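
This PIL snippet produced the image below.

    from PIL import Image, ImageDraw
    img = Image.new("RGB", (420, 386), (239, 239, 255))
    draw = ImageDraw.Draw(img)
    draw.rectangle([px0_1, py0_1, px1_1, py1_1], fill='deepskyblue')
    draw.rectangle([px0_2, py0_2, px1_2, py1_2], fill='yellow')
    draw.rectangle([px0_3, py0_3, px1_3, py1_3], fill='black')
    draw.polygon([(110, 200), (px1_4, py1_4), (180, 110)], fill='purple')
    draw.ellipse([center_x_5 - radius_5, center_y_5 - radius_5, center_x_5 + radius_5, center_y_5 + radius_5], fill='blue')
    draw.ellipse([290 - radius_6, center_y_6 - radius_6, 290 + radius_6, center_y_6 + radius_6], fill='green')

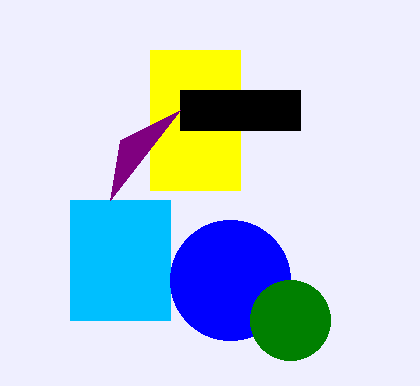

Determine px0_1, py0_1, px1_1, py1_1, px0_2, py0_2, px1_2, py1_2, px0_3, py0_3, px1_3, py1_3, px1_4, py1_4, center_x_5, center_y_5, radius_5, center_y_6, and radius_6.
px0_1 = 70; py0_1 = 200; px1_1 = 170; py1_1 = 320; px0_2 = 150; py0_2 = 50; px1_2 = 240; py1_2 = 190; px0_3 = 180; py0_3 = 90; px1_3 = 300; py1_3 = 130; px1_4 = 120; py1_4 = 140; center_x_5 = 230; center_y_5 = 280; radius_5 = 60; center_y_6 = 320; radius_6 = 40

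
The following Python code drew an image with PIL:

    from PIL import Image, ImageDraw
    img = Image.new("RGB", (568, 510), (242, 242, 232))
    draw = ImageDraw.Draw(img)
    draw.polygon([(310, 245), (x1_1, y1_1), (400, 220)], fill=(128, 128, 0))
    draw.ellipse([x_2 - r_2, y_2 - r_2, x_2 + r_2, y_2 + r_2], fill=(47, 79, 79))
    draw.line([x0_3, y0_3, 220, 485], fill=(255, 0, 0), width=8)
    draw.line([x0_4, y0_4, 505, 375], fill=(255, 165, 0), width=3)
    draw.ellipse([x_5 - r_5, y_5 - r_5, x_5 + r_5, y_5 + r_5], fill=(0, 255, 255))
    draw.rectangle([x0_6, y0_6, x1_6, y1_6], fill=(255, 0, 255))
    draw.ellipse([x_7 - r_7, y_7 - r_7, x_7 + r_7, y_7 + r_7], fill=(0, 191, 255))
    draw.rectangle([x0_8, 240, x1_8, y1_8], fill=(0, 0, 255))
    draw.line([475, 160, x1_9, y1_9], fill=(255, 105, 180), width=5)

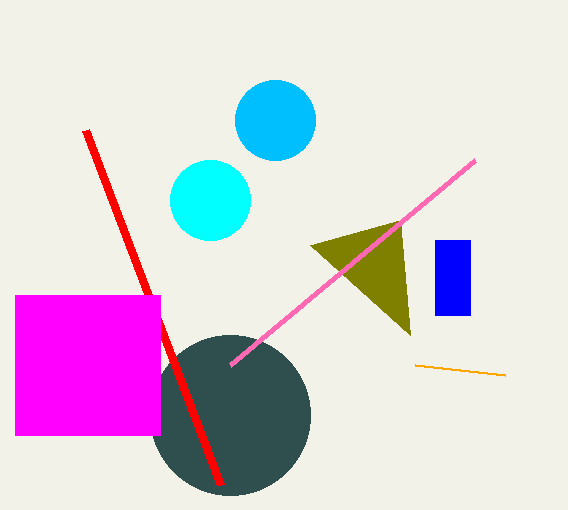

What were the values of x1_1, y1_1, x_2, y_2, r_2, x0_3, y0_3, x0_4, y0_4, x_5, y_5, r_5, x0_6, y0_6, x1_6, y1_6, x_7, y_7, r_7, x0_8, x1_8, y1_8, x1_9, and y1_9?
x1_1 = 410, y1_1 = 335, x_2 = 230, y_2 = 415, r_2 = 80, x0_3 = 85, y0_3 = 130, x0_4 = 415, y0_4 = 365, x_5 = 210, y_5 = 200, r_5 = 40, x0_6 = 15, y0_6 = 295, x1_6 = 160, y1_6 = 435, x_7 = 275, y_7 = 120, r_7 = 40, x0_8 = 435, x1_8 = 470, y1_8 = 315, x1_9 = 230, y1_9 = 365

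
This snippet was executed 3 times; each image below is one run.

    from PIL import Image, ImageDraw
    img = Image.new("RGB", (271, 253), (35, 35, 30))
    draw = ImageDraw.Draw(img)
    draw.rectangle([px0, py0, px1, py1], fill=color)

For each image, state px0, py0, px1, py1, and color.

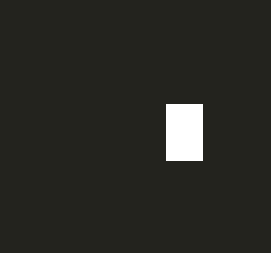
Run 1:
px0 = 166; py0 = 104; px1 = 202; py1 = 160; color = 'white'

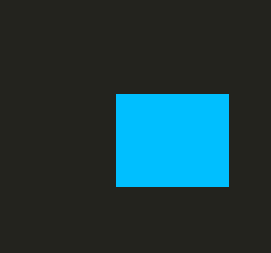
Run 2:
px0 = 116, py0 = 94, px1 = 228, py1 = 186, color = 'deepskyblue'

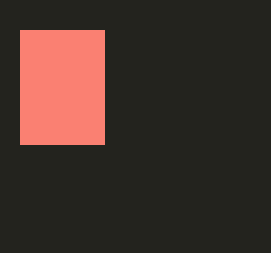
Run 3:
px0 = 20
py0 = 30
px1 = 104
py1 = 144
color = 'salmon'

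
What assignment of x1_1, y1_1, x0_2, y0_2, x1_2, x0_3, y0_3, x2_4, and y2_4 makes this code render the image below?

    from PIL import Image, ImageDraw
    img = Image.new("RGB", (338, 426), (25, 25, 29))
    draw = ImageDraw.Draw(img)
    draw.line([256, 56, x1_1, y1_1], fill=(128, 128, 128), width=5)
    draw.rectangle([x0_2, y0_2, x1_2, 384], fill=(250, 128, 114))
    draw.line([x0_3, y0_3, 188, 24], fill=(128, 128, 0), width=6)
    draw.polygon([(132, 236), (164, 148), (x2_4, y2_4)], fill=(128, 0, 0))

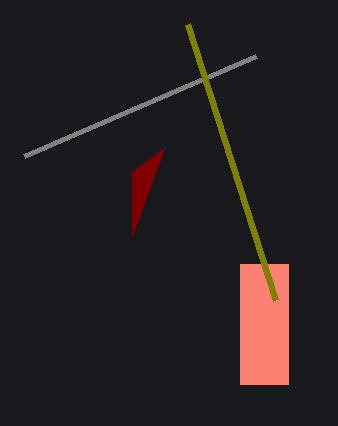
x1_1 = 24, y1_1 = 156, x0_2 = 240, y0_2 = 264, x1_2 = 288, x0_3 = 276, y0_3 = 300, x2_4 = 132, y2_4 = 172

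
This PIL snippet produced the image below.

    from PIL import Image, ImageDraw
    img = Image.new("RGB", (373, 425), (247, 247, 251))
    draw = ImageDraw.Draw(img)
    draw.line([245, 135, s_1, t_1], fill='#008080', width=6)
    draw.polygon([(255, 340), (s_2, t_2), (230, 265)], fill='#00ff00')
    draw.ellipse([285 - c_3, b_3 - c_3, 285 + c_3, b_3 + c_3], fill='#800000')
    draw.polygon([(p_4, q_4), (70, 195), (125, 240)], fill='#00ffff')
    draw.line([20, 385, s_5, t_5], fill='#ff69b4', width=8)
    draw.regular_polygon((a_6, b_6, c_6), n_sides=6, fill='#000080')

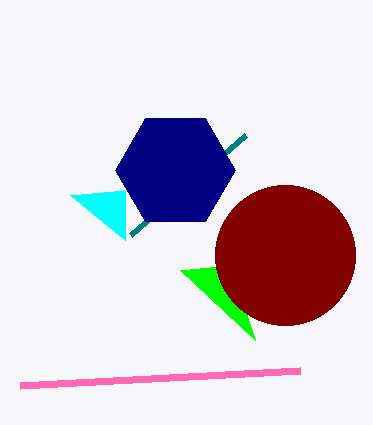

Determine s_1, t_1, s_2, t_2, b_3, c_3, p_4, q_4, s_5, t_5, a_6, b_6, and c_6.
s_1 = 130
t_1 = 235
s_2 = 180
t_2 = 270
b_3 = 255
c_3 = 70
p_4 = 125
q_4 = 190
s_5 = 300
t_5 = 370
a_6 = 175
b_6 = 170
c_6 = 60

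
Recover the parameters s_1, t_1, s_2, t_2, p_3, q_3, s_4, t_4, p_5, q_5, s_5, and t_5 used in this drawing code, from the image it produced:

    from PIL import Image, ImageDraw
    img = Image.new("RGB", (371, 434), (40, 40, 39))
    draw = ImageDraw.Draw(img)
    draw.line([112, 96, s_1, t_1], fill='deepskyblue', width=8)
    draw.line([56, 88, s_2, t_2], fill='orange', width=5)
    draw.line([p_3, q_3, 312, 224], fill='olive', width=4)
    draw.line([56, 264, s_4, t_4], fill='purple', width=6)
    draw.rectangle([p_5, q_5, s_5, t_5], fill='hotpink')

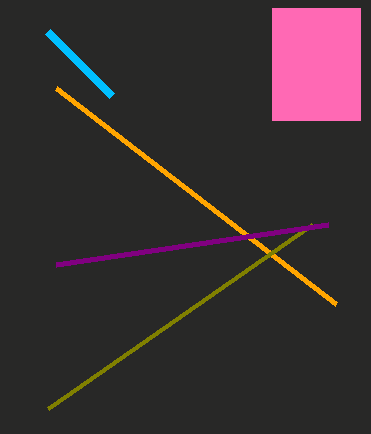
s_1 = 48
t_1 = 32
s_2 = 336
t_2 = 304
p_3 = 48
q_3 = 408
s_4 = 328
t_4 = 224
p_5 = 272
q_5 = 8
s_5 = 360
t_5 = 120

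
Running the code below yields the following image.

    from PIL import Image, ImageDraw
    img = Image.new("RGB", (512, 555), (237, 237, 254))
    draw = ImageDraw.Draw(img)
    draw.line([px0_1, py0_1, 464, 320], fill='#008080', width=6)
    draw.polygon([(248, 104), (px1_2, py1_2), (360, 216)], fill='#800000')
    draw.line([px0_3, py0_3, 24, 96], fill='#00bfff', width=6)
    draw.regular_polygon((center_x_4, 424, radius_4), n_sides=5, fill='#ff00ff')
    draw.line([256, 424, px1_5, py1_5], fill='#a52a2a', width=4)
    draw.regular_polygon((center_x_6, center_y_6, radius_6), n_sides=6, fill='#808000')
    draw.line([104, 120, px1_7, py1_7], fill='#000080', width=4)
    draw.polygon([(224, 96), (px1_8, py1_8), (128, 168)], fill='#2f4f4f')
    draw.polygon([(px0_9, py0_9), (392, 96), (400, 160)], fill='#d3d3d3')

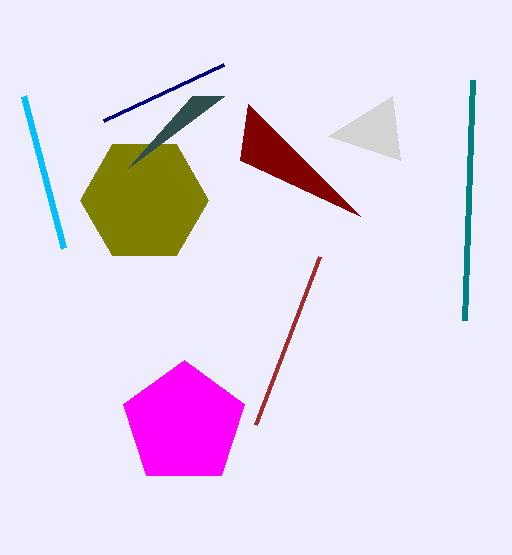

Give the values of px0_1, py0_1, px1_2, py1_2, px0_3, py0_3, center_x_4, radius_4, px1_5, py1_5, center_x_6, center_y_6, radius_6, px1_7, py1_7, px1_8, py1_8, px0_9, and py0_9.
px0_1 = 472, py0_1 = 80, px1_2 = 240, py1_2 = 160, px0_3 = 64, py0_3 = 248, center_x_4 = 184, radius_4 = 64, px1_5 = 320, py1_5 = 256, center_x_6 = 144, center_y_6 = 200, radius_6 = 64, px1_7 = 224, py1_7 = 64, px1_8 = 192, py1_8 = 96, px0_9 = 328, py0_9 = 136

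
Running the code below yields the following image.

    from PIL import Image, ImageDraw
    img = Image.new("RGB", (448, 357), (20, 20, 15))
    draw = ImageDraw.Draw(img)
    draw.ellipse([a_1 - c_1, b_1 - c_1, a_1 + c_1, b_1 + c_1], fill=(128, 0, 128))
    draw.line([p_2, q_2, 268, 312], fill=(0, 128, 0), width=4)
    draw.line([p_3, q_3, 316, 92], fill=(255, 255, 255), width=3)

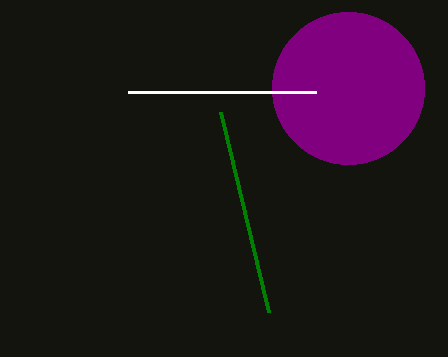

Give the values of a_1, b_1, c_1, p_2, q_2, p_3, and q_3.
a_1 = 348
b_1 = 88
c_1 = 76
p_2 = 220
q_2 = 112
p_3 = 128
q_3 = 92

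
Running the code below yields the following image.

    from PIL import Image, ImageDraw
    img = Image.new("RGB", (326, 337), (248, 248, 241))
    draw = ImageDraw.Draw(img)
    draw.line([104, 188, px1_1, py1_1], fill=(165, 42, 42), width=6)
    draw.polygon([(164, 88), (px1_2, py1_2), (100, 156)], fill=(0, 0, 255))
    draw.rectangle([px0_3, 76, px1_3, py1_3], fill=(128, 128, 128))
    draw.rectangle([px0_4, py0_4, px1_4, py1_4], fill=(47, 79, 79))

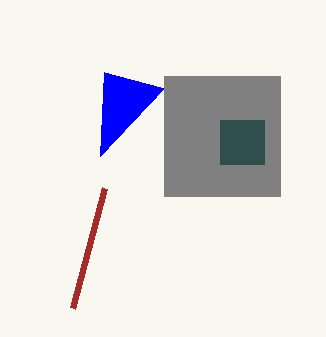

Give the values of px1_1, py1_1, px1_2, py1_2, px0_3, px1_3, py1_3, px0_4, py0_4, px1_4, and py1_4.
px1_1 = 72
py1_1 = 308
px1_2 = 104
py1_2 = 72
px0_3 = 164
px1_3 = 280
py1_3 = 196
px0_4 = 220
py0_4 = 120
px1_4 = 264
py1_4 = 164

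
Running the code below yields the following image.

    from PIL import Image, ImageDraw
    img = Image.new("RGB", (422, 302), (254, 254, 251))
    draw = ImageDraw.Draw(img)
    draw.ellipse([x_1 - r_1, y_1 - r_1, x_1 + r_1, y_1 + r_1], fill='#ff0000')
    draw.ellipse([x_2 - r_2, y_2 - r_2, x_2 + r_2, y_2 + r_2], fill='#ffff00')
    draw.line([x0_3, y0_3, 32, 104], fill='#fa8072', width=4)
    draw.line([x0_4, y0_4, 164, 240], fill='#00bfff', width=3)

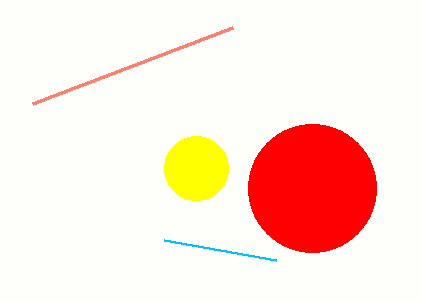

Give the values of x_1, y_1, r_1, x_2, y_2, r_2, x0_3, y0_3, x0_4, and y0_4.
x_1 = 312
y_1 = 188
r_1 = 64
x_2 = 196
y_2 = 168
r_2 = 32
x0_3 = 232
y0_3 = 28
x0_4 = 276
y0_4 = 260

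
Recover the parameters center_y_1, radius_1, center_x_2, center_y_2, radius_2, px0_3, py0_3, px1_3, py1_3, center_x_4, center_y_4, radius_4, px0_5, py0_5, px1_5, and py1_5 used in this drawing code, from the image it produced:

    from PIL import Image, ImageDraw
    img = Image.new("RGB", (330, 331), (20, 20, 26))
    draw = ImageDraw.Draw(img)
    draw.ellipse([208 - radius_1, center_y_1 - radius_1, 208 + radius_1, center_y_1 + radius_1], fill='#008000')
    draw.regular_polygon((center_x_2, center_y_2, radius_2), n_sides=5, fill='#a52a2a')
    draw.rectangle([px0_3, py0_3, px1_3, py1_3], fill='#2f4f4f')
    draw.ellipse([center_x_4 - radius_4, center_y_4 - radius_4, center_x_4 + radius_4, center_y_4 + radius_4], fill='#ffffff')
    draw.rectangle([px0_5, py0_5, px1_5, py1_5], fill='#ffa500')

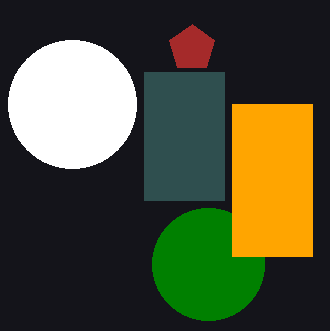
center_y_1 = 264
radius_1 = 56
center_x_2 = 192
center_y_2 = 48
radius_2 = 24
px0_3 = 144
py0_3 = 72
px1_3 = 224
py1_3 = 200
center_x_4 = 72
center_y_4 = 104
radius_4 = 64
px0_5 = 232
py0_5 = 104
px1_5 = 312
py1_5 = 256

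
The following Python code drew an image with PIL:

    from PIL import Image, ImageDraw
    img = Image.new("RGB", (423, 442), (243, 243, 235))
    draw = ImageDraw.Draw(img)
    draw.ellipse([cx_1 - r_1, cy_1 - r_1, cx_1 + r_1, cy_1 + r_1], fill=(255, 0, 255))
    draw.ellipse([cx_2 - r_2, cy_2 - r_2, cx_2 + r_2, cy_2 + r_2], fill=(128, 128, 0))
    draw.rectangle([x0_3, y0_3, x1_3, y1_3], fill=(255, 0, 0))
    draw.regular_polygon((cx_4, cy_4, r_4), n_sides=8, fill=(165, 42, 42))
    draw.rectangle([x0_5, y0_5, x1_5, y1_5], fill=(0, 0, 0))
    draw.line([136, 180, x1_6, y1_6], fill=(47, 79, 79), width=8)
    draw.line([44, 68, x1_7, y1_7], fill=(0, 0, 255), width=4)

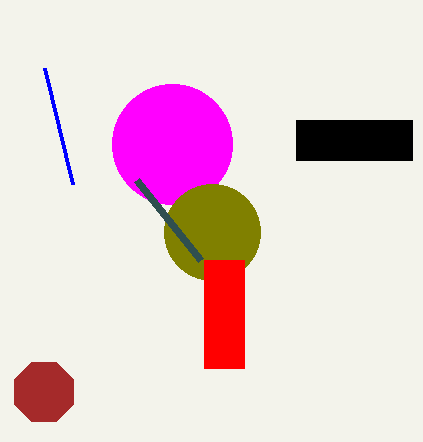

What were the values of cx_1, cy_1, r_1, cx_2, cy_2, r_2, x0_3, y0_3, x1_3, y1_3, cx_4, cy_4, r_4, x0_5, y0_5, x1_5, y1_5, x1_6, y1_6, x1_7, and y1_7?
cx_1 = 172
cy_1 = 144
r_1 = 60
cx_2 = 212
cy_2 = 232
r_2 = 48
x0_3 = 204
y0_3 = 260
x1_3 = 244
y1_3 = 368
cx_4 = 44
cy_4 = 392
r_4 = 32
x0_5 = 296
y0_5 = 120
x1_5 = 412
y1_5 = 160
x1_6 = 200
y1_6 = 260
x1_7 = 72
y1_7 = 184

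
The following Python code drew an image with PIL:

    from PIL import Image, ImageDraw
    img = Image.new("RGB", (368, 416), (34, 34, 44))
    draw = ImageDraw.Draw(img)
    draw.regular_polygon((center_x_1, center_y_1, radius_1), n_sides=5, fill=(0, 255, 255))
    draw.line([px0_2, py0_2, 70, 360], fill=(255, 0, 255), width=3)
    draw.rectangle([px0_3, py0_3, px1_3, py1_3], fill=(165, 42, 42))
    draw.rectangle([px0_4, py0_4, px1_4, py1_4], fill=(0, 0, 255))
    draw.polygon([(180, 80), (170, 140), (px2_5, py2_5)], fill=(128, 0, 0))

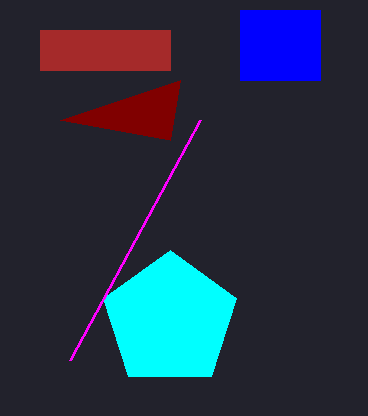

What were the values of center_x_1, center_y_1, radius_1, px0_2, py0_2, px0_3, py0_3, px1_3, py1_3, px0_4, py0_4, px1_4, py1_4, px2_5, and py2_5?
center_x_1 = 170, center_y_1 = 320, radius_1 = 70, px0_2 = 200, py0_2 = 120, px0_3 = 40, py0_3 = 30, px1_3 = 170, py1_3 = 70, px0_4 = 240, py0_4 = 10, px1_4 = 320, py1_4 = 80, px2_5 = 60, py2_5 = 120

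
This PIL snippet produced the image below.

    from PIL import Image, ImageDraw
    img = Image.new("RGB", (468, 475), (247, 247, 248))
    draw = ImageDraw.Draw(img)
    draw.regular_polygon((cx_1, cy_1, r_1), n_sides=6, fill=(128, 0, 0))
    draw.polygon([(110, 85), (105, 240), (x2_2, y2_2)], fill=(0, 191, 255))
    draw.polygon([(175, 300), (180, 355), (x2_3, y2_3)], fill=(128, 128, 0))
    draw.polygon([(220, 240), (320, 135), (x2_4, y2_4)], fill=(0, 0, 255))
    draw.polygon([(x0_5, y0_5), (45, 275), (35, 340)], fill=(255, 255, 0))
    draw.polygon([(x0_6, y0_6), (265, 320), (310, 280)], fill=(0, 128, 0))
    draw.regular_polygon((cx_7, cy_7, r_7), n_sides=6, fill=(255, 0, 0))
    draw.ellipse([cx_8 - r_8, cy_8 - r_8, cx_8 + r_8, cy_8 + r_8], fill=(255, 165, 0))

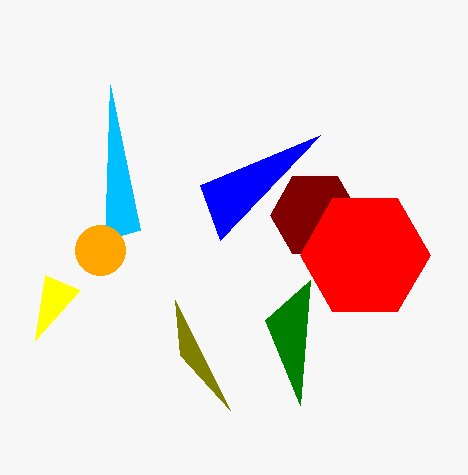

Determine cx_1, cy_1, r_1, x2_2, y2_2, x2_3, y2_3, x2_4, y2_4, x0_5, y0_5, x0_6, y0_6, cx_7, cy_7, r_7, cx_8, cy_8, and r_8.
cx_1 = 315
cy_1 = 215
r_1 = 45
x2_2 = 140
y2_2 = 230
x2_3 = 230
y2_3 = 410
x2_4 = 200
y2_4 = 185
x0_5 = 80
y0_5 = 290
x0_6 = 300
y0_6 = 405
cx_7 = 365
cy_7 = 255
r_7 = 65
cx_8 = 100
cy_8 = 250
r_8 = 25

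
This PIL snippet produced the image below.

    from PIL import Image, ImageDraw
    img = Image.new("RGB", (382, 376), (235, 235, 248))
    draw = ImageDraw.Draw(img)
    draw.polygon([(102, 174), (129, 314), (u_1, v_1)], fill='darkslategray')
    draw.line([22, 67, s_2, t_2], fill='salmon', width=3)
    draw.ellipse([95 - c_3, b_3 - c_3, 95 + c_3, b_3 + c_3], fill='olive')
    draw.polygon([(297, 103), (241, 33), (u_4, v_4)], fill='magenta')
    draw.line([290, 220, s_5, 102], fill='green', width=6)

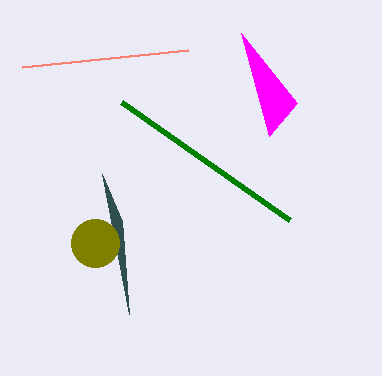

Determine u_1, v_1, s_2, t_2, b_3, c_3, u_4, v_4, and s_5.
u_1 = 122, v_1 = 221, s_2 = 188, t_2 = 50, b_3 = 243, c_3 = 24, u_4 = 269, v_4 = 136, s_5 = 122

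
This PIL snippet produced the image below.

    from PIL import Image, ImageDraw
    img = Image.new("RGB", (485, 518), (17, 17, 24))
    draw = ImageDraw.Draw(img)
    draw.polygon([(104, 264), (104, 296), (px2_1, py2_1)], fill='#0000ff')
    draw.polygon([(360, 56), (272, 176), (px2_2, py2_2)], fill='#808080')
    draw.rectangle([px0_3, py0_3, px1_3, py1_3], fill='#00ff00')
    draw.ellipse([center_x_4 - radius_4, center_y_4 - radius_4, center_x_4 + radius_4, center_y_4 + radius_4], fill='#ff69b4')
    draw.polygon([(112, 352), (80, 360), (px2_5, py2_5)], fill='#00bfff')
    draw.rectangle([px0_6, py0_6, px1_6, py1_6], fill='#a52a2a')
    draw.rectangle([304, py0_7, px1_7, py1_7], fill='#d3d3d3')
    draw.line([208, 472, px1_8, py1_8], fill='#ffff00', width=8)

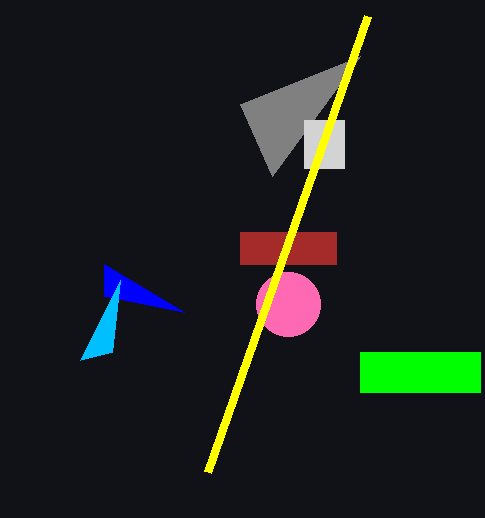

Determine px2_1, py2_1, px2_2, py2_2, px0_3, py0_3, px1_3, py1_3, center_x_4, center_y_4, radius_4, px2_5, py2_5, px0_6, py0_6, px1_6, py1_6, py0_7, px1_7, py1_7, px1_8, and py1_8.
px2_1 = 184, py2_1 = 312, px2_2 = 240, py2_2 = 104, px0_3 = 360, py0_3 = 352, px1_3 = 480, py1_3 = 392, center_x_4 = 288, center_y_4 = 304, radius_4 = 32, px2_5 = 120, py2_5 = 280, px0_6 = 240, py0_6 = 232, px1_6 = 336, py1_6 = 264, py0_7 = 120, px1_7 = 344, py1_7 = 168, px1_8 = 368, py1_8 = 16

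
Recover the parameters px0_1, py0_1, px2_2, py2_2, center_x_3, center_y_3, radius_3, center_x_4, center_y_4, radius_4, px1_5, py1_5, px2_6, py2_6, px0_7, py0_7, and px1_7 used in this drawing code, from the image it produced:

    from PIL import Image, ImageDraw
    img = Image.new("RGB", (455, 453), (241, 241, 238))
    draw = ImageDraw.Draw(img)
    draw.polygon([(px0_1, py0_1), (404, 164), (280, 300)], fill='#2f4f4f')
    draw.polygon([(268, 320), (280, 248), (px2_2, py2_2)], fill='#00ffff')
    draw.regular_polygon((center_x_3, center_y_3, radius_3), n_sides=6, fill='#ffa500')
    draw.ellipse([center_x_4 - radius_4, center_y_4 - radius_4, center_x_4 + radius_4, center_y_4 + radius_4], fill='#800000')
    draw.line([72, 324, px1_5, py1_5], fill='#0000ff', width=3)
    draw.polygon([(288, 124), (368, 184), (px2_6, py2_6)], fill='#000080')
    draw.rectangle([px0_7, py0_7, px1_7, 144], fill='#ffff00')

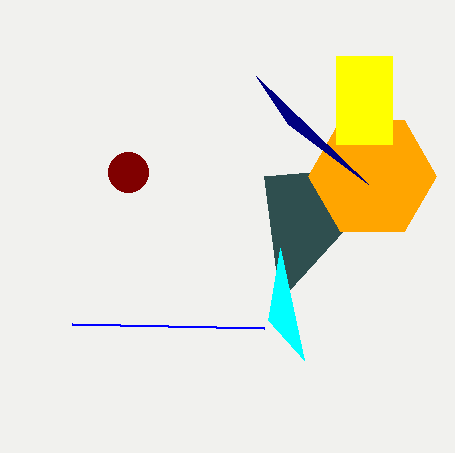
px0_1 = 264
py0_1 = 176
px2_2 = 304
py2_2 = 360
center_x_3 = 372
center_y_3 = 176
radius_3 = 64
center_x_4 = 128
center_y_4 = 172
radius_4 = 20
px1_5 = 264
py1_5 = 328
px2_6 = 256
py2_6 = 76
px0_7 = 336
py0_7 = 56
px1_7 = 392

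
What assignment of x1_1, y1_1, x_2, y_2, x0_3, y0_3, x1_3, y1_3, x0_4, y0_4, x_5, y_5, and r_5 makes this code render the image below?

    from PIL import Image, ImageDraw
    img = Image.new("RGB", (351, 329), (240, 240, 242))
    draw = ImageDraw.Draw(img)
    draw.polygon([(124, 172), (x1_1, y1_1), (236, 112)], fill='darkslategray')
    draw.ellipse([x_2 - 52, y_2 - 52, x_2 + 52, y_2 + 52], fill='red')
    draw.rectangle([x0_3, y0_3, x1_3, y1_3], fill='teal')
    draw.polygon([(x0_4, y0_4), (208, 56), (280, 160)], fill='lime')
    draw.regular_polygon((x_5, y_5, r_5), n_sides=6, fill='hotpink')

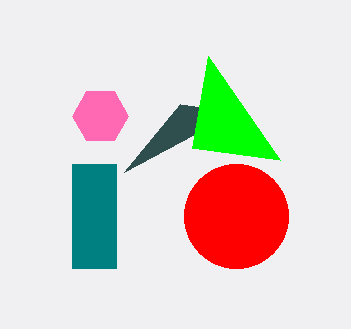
x1_1 = 180
y1_1 = 104
x_2 = 236
y_2 = 216
x0_3 = 72
y0_3 = 164
x1_3 = 116
y1_3 = 268
x0_4 = 192
y0_4 = 148
x_5 = 100
y_5 = 116
r_5 = 28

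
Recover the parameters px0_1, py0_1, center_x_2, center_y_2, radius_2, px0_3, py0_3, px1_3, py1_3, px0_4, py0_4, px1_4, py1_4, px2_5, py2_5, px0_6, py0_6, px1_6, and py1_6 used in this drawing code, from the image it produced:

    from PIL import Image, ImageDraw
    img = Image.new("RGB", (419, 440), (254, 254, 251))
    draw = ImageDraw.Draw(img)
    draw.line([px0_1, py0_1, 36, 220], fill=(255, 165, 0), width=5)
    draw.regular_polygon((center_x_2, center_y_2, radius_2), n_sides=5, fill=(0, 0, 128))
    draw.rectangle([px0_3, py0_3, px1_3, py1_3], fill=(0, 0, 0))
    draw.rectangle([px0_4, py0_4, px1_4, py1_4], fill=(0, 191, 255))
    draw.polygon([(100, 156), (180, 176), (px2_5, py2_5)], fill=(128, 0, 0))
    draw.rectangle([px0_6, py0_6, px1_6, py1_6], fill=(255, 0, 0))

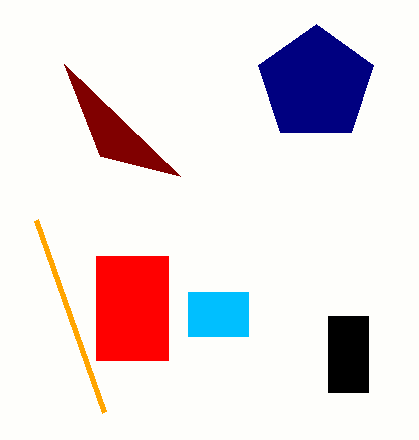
px0_1 = 104
py0_1 = 412
center_x_2 = 316
center_y_2 = 84
radius_2 = 60
px0_3 = 328
py0_3 = 316
px1_3 = 368
py1_3 = 392
px0_4 = 188
py0_4 = 292
px1_4 = 248
py1_4 = 336
px2_5 = 64
py2_5 = 64
px0_6 = 96
py0_6 = 256
px1_6 = 168
py1_6 = 360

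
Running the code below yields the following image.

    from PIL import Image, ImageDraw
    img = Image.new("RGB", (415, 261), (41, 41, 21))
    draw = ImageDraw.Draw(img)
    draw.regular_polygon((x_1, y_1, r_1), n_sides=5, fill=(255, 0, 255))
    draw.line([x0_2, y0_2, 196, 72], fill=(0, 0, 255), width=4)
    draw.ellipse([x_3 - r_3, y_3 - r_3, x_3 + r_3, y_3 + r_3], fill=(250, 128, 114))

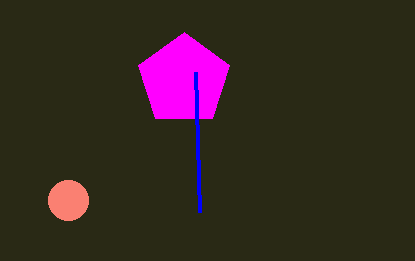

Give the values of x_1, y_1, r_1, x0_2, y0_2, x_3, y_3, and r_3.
x_1 = 184, y_1 = 80, r_1 = 48, x0_2 = 200, y0_2 = 212, x_3 = 68, y_3 = 200, r_3 = 20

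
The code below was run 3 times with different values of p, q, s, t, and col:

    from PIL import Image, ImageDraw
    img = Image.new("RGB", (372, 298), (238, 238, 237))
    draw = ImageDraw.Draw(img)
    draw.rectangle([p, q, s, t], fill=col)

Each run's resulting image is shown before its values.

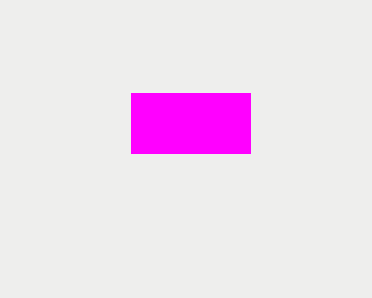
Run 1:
p = 131; q = 93; s = 250; t = 153; col = 'magenta'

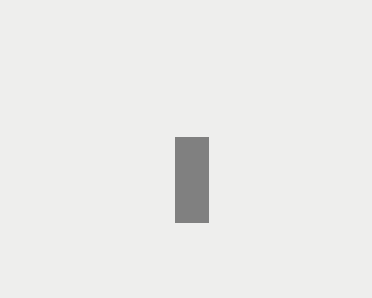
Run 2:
p = 175; q = 137; s = 208; t = 222; col = 'gray'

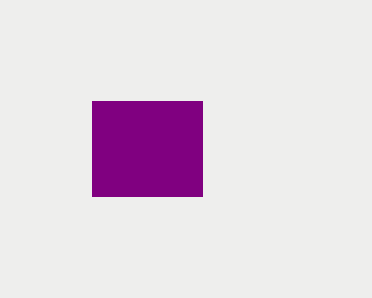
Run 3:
p = 92, q = 101, s = 202, t = 196, col = 'purple'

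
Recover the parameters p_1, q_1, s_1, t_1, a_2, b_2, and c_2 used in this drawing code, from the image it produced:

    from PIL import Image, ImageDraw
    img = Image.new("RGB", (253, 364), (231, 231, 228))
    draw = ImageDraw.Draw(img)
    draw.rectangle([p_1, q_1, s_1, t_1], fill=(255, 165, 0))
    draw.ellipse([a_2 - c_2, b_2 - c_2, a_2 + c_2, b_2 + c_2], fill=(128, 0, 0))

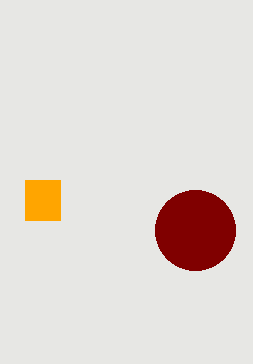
p_1 = 25
q_1 = 180
s_1 = 60
t_1 = 220
a_2 = 195
b_2 = 230
c_2 = 40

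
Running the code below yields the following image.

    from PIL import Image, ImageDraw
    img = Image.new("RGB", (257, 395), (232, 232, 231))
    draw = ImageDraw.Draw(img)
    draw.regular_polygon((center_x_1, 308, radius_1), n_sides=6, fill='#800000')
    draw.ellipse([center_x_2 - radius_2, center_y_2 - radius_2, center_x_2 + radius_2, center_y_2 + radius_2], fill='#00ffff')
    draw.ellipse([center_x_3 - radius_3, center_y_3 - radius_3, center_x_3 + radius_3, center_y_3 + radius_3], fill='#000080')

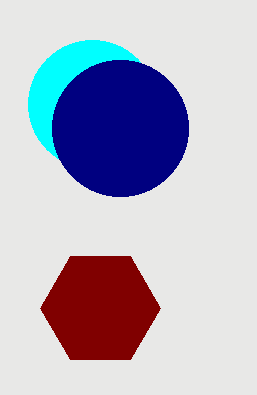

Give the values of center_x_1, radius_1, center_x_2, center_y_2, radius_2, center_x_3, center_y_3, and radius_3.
center_x_1 = 100, radius_1 = 60, center_x_2 = 92, center_y_2 = 104, radius_2 = 64, center_x_3 = 120, center_y_3 = 128, radius_3 = 68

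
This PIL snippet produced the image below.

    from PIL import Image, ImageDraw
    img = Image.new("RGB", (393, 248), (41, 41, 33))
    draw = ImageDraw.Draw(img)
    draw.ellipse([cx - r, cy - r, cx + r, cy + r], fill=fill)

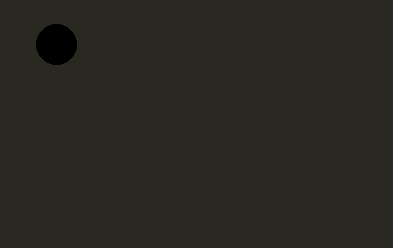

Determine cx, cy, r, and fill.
cx = 56, cy = 44, r = 20, fill = 'black'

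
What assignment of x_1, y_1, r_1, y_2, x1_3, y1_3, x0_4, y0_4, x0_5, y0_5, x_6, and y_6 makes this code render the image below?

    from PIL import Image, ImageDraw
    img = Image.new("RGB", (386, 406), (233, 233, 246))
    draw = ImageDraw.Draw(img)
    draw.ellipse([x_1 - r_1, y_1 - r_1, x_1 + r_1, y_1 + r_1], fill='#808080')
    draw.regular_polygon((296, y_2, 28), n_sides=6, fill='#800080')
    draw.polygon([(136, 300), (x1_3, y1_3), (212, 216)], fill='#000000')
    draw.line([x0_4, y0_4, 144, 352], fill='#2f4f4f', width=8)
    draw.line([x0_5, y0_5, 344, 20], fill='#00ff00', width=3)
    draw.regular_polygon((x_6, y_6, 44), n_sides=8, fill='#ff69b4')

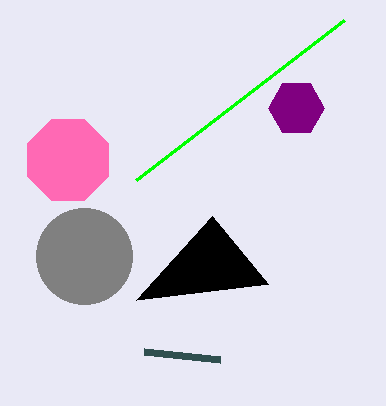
x_1 = 84; y_1 = 256; r_1 = 48; y_2 = 108; x1_3 = 268; y1_3 = 284; x0_4 = 220; y0_4 = 360; x0_5 = 136; y0_5 = 180; x_6 = 68; y_6 = 160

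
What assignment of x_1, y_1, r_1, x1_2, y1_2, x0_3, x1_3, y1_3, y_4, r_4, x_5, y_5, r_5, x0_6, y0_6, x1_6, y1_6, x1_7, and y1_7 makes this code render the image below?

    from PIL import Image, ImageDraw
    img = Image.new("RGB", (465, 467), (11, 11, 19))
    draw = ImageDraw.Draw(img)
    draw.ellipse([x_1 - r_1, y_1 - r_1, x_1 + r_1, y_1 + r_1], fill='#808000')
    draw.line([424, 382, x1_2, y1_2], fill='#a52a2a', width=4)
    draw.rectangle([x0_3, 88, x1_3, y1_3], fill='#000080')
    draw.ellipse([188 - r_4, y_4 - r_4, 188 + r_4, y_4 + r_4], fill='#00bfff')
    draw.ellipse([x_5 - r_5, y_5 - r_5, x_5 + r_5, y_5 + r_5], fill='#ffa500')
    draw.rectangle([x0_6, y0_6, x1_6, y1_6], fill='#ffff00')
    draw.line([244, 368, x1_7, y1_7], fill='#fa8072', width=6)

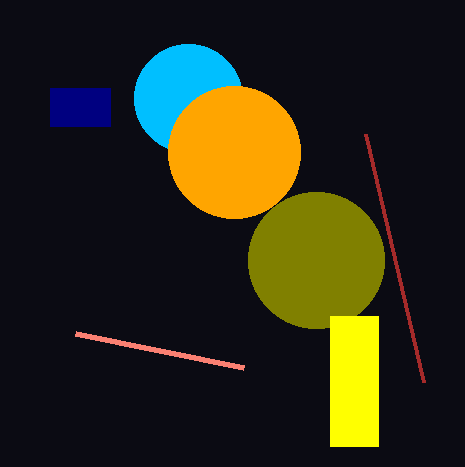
x_1 = 316
y_1 = 260
r_1 = 68
x1_2 = 366
y1_2 = 134
x0_3 = 50
x1_3 = 110
y1_3 = 126
y_4 = 98
r_4 = 54
x_5 = 234
y_5 = 152
r_5 = 66
x0_6 = 330
y0_6 = 316
x1_6 = 378
y1_6 = 446
x1_7 = 76
y1_7 = 334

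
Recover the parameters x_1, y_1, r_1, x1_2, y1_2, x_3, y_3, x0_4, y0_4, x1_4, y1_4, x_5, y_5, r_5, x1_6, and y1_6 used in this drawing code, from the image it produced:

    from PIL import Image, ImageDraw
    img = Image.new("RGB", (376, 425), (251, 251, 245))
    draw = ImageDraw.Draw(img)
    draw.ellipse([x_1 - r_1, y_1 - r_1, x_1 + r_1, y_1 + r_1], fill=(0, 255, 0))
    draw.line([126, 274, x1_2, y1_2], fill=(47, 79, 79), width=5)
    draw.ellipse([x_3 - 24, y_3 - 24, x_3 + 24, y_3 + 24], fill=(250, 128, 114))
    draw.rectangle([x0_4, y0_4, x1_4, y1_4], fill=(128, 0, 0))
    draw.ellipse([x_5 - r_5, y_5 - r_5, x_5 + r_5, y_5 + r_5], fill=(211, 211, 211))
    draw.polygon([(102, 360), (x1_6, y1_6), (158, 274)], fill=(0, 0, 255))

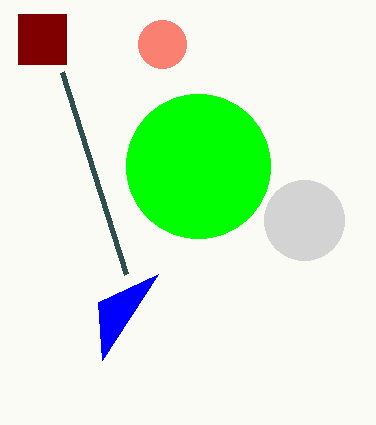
x_1 = 198, y_1 = 166, r_1 = 72, x1_2 = 62, y1_2 = 72, x_3 = 162, y_3 = 44, x0_4 = 18, y0_4 = 14, x1_4 = 66, y1_4 = 64, x_5 = 304, y_5 = 220, r_5 = 40, x1_6 = 98, y1_6 = 302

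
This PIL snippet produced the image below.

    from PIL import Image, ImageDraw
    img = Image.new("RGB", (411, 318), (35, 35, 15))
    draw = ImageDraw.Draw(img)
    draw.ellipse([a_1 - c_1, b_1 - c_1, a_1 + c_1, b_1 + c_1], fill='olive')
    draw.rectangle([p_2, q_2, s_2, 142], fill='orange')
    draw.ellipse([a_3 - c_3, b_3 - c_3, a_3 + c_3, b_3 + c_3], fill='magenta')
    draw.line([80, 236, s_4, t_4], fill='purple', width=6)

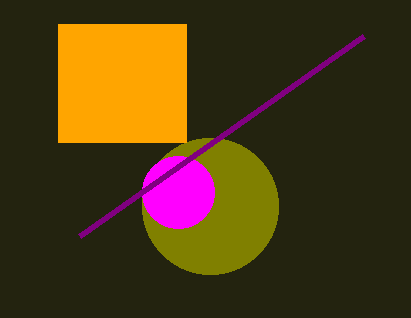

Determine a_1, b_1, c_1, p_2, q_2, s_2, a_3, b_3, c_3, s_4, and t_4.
a_1 = 210
b_1 = 206
c_1 = 68
p_2 = 58
q_2 = 24
s_2 = 186
a_3 = 178
b_3 = 192
c_3 = 36
s_4 = 364
t_4 = 36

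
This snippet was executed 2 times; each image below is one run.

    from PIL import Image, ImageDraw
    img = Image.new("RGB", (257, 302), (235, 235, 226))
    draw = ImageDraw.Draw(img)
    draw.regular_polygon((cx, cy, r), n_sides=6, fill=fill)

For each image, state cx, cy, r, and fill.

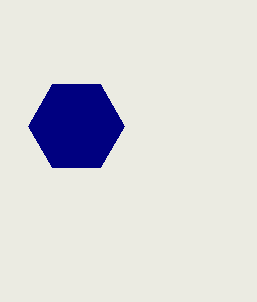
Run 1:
cx = 76, cy = 126, r = 48, fill = 'navy'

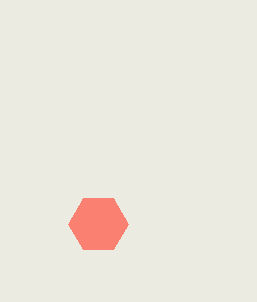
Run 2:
cx = 98; cy = 224; r = 30; fill = 'salmon'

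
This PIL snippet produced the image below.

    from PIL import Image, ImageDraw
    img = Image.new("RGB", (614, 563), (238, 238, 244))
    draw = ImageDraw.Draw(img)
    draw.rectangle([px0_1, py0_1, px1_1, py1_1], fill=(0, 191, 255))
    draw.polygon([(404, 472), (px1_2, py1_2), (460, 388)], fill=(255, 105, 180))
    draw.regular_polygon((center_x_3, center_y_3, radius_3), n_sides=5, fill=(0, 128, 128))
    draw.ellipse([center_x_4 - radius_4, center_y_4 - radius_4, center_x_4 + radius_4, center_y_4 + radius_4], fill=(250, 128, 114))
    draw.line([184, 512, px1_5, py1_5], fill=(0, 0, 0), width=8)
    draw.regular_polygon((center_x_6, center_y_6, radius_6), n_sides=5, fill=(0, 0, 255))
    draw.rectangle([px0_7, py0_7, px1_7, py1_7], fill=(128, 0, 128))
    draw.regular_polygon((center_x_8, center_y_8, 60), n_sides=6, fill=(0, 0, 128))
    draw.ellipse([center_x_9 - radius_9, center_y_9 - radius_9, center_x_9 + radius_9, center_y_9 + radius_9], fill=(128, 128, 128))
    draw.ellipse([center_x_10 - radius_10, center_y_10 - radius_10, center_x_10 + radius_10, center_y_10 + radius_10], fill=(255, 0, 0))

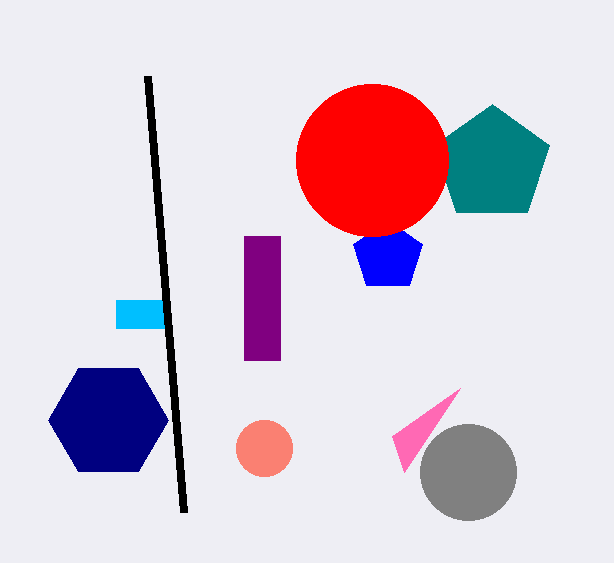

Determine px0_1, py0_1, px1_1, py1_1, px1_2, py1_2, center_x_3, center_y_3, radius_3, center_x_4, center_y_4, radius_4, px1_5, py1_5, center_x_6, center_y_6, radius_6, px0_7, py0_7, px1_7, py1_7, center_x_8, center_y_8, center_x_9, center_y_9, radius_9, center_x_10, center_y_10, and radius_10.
px0_1 = 116; py0_1 = 300; px1_1 = 164; py1_1 = 328; px1_2 = 392; py1_2 = 436; center_x_3 = 492; center_y_3 = 164; radius_3 = 60; center_x_4 = 264; center_y_4 = 448; radius_4 = 28; px1_5 = 148; py1_5 = 76; center_x_6 = 388; center_y_6 = 256; radius_6 = 36; px0_7 = 244; py0_7 = 236; px1_7 = 280; py1_7 = 360; center_x_8 = 108; center_y_8 = 420; center_x_9 = 468; center_y_9 = 472; radius_9 = 48; center_x_10 = 372; center_y_10 = 160; radius_10 = 76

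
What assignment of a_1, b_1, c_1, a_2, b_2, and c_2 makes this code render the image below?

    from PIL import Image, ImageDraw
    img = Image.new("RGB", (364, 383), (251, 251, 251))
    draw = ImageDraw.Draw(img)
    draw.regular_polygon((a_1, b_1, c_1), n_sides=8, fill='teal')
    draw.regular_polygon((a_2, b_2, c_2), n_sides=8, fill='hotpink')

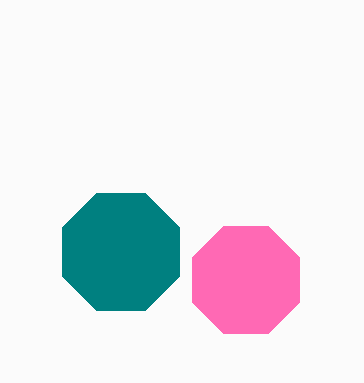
a_1 = 121
b_1 = 252
c_1 = 63
a_2 = 246
b_2 = 280
c_2 = 58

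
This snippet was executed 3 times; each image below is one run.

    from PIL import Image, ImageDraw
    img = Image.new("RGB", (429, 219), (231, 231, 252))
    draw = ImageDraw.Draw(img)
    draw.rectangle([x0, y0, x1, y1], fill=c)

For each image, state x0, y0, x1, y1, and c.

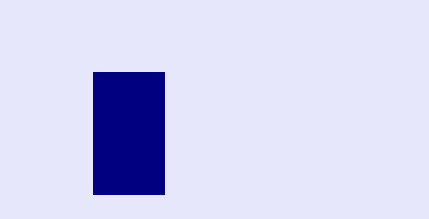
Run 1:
x0 = 93; y0 = 72; x1 = 164; y1 = 194; c = 'navy'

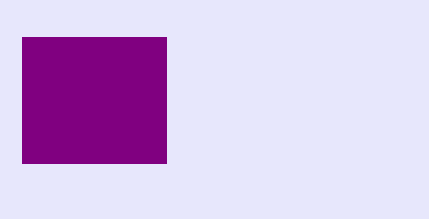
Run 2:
x0 = 22; y0 = 37; x1 = 166; y1 = 163; c = 'purple'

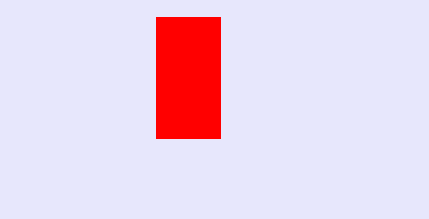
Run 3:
x0 = 156
y0 = 17
x1 = 220
y1 = 138
c = 'red'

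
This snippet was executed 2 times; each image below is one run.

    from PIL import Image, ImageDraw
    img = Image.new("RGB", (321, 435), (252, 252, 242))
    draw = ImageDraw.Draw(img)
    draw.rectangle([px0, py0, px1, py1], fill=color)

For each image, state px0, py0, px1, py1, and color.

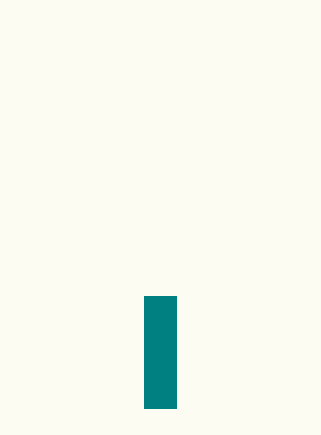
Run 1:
px0 = 144
py0 = 296
px1 = 176
py1 = 408
color = 'teal'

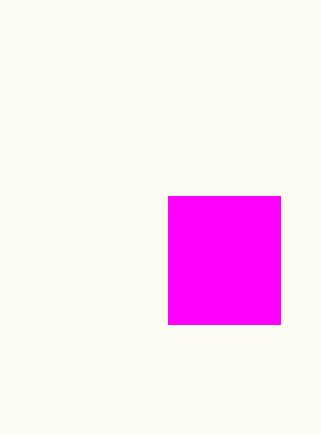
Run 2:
px0 = 168
py0 = 196
px1 = 280
py1 = 324
color = 'magenta'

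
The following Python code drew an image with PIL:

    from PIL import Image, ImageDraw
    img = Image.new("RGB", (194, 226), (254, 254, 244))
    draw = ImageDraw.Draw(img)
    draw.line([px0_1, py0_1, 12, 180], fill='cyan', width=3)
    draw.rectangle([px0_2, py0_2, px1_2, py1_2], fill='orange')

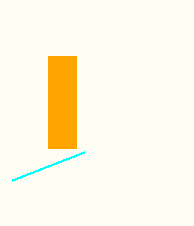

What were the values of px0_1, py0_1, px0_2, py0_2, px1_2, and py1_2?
px0_1 = 84; py0_1 = 152; px0_2 = 48; py0_2 = 56; px1_2 = 76; py1_2 = 148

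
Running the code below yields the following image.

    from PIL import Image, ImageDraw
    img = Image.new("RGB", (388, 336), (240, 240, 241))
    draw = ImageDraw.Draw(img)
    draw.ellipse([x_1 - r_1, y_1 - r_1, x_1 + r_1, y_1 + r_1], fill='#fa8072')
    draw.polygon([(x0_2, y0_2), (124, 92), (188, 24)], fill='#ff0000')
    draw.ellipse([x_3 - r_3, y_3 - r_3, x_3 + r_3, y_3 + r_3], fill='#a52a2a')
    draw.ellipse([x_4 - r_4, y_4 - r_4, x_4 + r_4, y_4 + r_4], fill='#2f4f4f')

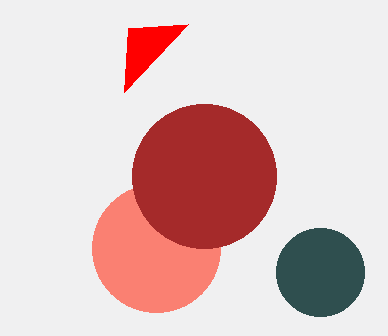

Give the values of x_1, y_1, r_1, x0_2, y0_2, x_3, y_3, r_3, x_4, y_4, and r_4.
x_1 = 156
y_1 = 248
r_1 = 64
x0_2 = 128
y0_2 = 28
x_3 = 204
y_3 = 176
r_3 = 72
x_4 = 320
y_4 = 272
r_4 = 44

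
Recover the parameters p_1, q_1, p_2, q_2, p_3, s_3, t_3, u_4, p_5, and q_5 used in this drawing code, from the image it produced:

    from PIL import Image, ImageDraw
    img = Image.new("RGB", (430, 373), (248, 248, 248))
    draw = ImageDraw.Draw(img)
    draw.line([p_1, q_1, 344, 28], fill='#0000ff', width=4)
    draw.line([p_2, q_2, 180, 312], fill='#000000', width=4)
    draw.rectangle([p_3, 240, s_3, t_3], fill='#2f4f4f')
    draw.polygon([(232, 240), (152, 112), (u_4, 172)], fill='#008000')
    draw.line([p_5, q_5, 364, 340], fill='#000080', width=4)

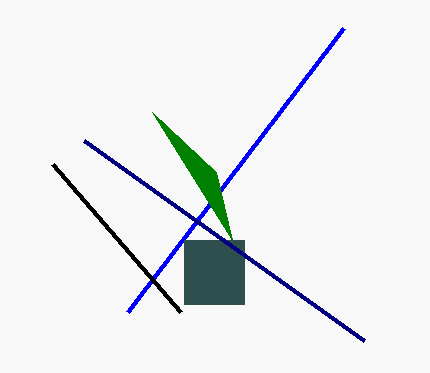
p_1 = 128, q_1 = 312, p_2 = 52, q_2 = 164, p_3 = 184, s_3 = 244, t_3 = 304, u_4 = 216, p_5 = 84, q_5 = 140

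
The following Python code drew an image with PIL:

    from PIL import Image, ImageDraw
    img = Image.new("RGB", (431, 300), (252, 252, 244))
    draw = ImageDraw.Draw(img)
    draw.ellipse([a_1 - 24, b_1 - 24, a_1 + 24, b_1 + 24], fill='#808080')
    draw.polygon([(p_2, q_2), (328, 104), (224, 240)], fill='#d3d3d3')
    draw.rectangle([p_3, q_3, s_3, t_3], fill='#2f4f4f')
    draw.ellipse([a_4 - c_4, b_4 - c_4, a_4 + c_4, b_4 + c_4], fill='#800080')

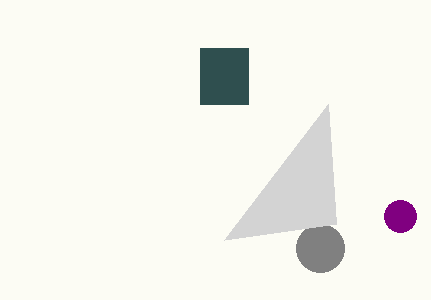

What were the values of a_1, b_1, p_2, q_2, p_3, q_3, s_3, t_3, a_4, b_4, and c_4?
a_1 = 320, b_1 = 248, p_2 = 336, q_2 = 224, p_3 = 200, q_3 = 48, s_3 = 248, t_3 = 104, a_4 = 400, b_4 = 216, c_4 = 16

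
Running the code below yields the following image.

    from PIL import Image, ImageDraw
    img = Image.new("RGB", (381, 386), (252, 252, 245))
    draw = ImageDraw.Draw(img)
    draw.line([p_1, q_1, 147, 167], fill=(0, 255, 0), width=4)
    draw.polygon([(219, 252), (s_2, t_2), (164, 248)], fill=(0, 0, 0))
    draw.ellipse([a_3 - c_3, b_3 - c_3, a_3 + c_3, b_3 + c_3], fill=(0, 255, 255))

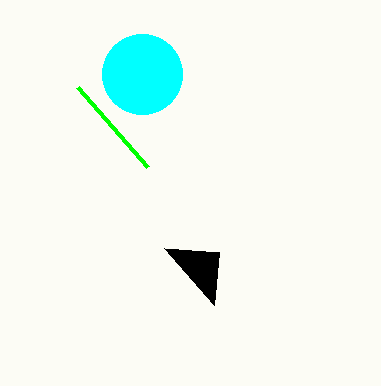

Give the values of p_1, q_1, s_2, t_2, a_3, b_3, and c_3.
p_1 = 77; q_1 = 87; s_2 = 214; t_2 = 305; a_3 = 142; b_3 = 74; c_3 = 40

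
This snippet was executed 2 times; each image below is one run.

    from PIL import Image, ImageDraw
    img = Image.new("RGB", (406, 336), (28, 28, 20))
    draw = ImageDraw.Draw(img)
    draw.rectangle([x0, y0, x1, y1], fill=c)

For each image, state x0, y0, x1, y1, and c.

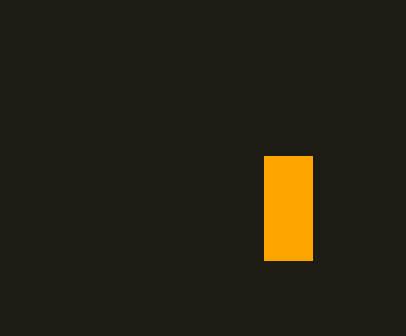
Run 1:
x0 = 264
y0 = 156
x1 = 312
y1 = 260
c = 'orange'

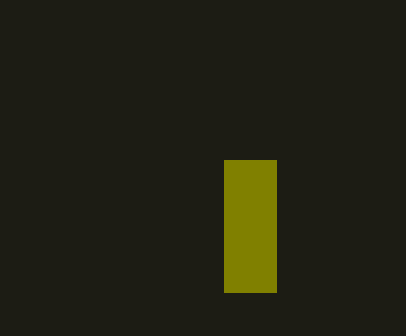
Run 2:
x0 = 224, y0 = 160, x1 = 276, y1 = 292, c = 'olive'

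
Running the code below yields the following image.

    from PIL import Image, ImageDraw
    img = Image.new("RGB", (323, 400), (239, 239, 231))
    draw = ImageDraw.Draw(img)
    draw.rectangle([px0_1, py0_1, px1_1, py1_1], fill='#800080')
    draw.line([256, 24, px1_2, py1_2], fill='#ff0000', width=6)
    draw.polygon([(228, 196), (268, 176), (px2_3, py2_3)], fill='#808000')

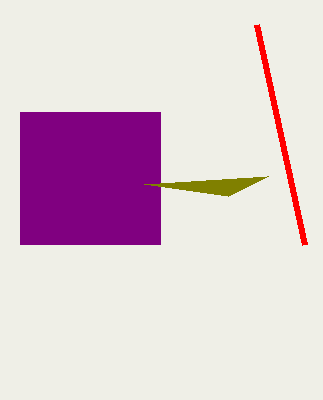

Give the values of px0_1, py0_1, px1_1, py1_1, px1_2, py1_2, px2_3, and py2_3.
px0_1 = 20, py0_1 = 112, px1_1 = 160, py1_1 = 244, px1_2 = 304, py1_2 = 244, px2_3 = 144, py2_3 = 184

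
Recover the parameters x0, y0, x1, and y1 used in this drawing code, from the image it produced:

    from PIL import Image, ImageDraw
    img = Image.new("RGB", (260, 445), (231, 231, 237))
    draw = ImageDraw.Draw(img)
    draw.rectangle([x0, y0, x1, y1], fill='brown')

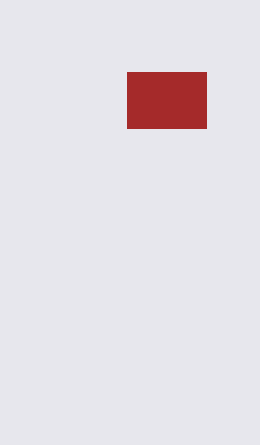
x0 = 127; y0 = 72; x1 = 206; y1 = 128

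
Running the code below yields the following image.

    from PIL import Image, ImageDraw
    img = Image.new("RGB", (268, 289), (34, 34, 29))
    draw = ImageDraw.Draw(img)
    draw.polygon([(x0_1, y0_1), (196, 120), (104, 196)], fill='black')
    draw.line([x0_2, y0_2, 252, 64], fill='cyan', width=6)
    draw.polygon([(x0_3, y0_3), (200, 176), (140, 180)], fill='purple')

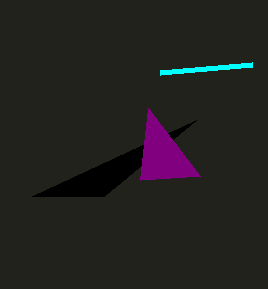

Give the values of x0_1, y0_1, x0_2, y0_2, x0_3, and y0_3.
x0_1 = 32; y0_1 = 196; x0_2 = 160; y0_2 = 72; x0_3 = 148; y0_3 = 108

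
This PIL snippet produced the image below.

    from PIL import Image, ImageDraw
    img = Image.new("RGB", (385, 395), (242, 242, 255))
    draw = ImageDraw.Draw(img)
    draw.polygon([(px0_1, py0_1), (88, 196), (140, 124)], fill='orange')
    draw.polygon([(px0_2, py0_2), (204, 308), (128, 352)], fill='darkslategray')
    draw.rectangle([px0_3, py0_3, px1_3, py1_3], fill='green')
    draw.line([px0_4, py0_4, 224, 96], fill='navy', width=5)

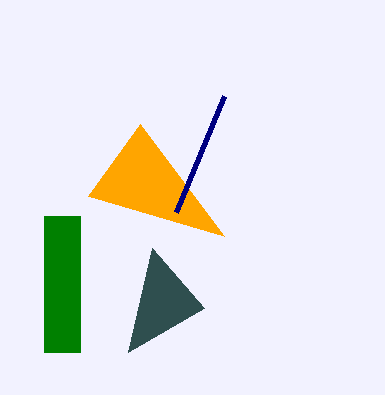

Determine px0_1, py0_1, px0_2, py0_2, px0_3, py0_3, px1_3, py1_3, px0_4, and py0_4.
px0_1 = 224
py0_1 = 236
px0_2 = 152
py0_2 = 248
px0_3 = 44
py0_3 = 216
px1_3 = 80
py1_3 = 352
px0_4 = 176
py0_4 = 212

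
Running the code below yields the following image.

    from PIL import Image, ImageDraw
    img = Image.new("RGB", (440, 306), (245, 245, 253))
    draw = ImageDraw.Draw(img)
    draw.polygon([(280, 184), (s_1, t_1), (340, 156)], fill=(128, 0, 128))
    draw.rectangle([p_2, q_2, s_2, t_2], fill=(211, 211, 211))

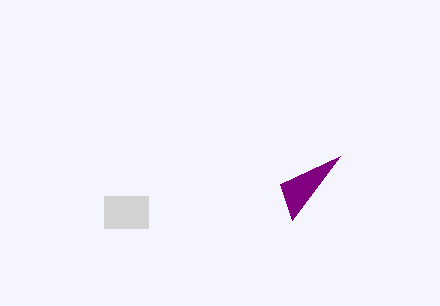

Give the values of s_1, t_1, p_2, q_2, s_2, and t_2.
s_1 = 292
t_1 = 220
p_2 = 104
q_2 = 196
s_2 = 148
t_2 = 228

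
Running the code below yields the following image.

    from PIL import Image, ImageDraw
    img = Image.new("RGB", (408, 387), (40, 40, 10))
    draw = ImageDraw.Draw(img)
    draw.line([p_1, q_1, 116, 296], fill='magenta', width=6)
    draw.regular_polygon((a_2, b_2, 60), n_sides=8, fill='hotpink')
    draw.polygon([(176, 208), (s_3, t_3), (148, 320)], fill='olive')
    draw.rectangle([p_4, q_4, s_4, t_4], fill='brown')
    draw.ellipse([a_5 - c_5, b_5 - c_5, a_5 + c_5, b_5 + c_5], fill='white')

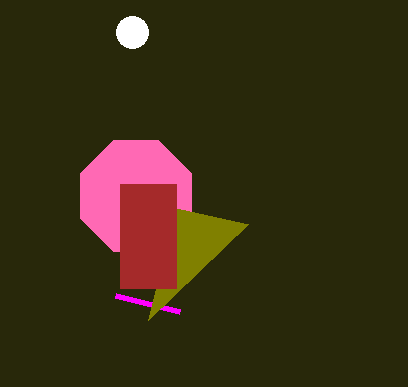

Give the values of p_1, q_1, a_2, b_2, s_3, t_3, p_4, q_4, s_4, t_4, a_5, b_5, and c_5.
p_1 = 180, q_1 = 312, a_2 = 136, b_2 = 196, s_3 = 248, t_3 = 224, p_4 = 120, q_4 = 184, s_4 = 176, t_4 = 288, a_5 = 132, b_5 = 32, c_5 = 16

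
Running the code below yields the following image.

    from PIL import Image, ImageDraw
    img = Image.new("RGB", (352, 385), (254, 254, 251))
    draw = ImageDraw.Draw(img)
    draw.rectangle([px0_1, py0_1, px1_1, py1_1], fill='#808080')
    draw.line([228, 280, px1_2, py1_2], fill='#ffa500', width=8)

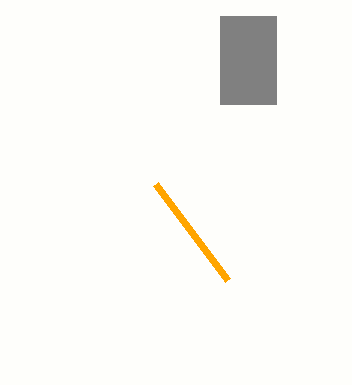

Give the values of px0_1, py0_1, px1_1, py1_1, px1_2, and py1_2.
px0_1 = 220; py0_1 = 16; px1_1 = 276; py1_1 = 104; px1_2 = 156; py1_2 = 184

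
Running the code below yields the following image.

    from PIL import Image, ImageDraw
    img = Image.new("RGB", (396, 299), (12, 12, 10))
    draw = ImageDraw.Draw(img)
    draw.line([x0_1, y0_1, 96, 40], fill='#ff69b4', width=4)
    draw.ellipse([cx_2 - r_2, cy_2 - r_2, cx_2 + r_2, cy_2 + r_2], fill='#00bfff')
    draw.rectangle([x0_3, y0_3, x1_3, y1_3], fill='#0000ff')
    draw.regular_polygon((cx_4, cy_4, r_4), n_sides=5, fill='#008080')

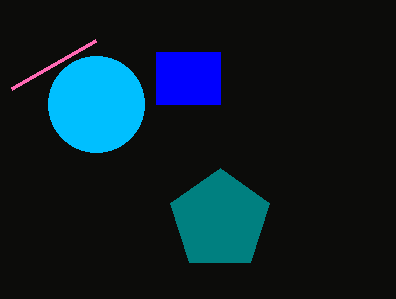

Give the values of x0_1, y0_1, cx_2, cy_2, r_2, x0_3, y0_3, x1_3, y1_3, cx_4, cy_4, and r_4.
x0_1 = 12; y0_1 = 88; cx_2 = 96; cy_2 = 104; r_2 = 48; x0_3 = 156; y0_3 = 52; x1_3 = 220; y1_3 = 104; cx_4 = 220; cy_4 = 220; r_4 = 52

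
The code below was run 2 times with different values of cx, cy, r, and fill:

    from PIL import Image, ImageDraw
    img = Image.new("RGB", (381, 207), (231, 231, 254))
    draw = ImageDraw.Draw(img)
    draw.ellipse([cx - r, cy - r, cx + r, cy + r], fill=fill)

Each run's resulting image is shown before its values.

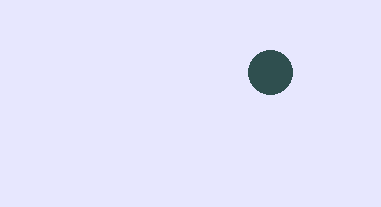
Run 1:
cx = 270; cy = 72; r = 22; fill = 'darkslategray'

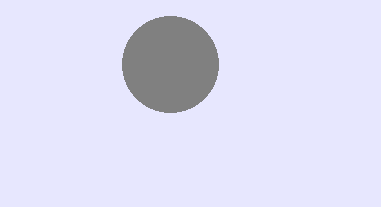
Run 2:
cx = 170
cy = 64
r = 48
fill = 'gray'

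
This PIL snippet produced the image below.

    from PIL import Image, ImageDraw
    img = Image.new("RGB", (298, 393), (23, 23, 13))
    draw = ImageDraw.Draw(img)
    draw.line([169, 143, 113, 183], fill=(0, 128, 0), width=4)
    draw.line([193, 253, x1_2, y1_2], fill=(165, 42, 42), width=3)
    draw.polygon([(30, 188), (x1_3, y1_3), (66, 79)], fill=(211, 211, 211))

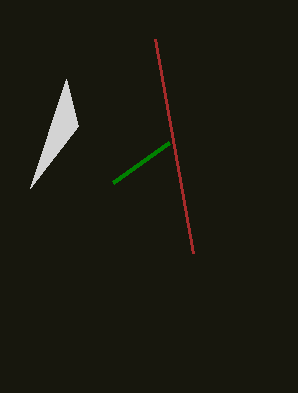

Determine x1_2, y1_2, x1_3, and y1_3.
x1_2 = 155, y1_2 = 39, x1_3 = 78, y1_3 = 126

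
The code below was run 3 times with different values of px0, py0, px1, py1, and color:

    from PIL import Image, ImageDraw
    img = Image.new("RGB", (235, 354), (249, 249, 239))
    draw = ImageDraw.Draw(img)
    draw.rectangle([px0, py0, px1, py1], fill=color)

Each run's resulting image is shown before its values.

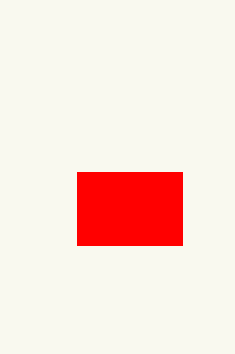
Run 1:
px0 = 77; py0 = 172; px1 = 182; py1 = 245; color = 'red'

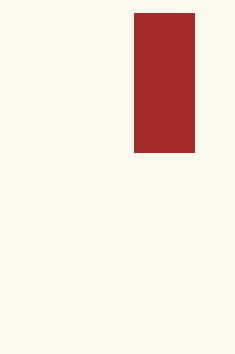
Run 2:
px0 = 134; py0 = 13; px1 = 194; py1 = 152; color = 'brown'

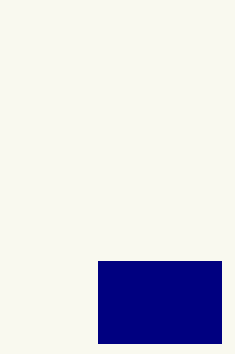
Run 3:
px0 = 98; py0 = 261; px1 = 221; py1 = 343; color = 'navy'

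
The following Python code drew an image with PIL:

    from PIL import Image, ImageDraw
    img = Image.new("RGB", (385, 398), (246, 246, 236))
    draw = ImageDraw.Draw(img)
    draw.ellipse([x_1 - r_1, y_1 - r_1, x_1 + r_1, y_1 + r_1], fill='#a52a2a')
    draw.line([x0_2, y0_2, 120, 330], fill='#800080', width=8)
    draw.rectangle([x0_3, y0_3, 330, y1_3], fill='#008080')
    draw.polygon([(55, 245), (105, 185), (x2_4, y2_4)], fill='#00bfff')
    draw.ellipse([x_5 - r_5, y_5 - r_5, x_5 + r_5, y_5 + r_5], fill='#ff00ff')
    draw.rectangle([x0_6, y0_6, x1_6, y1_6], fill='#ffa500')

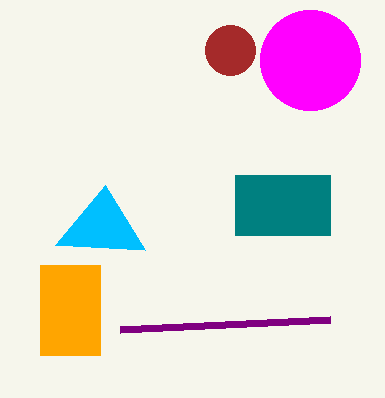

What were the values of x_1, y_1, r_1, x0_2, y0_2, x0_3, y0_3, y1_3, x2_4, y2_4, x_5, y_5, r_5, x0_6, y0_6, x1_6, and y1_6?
x_1 = 230; y_1 = 50; r_1 = 25; x0_2 = 330; y0_2 = 320; x0_3 = 235; y0_3 = 175; y1_3 = 235; x2_4 = 145; y2_4 = 250; x_5 = 310; y_5 = 60; r_5 = 50; x0_6 = 40; y0_6 = 265; x1_6 = 100; y1_6 = 355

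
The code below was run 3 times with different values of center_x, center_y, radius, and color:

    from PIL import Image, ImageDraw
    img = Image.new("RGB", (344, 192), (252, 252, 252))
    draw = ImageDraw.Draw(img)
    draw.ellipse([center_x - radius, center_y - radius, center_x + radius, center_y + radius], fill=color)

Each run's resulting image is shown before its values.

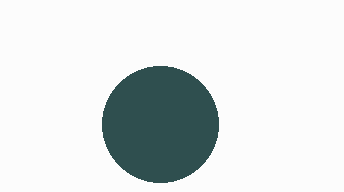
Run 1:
center_x = 160
center_y = 124
radius = 58
color = 'darkslategray'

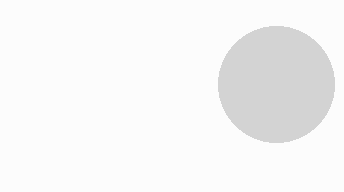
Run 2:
center_x = 276; center_y = 84; radius = 58; color = 'lightgray'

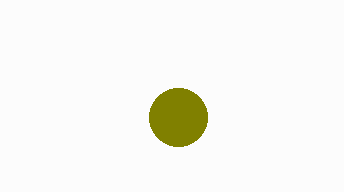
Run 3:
center_x = 178
center_y = 117
radius = 29
color = 'olive'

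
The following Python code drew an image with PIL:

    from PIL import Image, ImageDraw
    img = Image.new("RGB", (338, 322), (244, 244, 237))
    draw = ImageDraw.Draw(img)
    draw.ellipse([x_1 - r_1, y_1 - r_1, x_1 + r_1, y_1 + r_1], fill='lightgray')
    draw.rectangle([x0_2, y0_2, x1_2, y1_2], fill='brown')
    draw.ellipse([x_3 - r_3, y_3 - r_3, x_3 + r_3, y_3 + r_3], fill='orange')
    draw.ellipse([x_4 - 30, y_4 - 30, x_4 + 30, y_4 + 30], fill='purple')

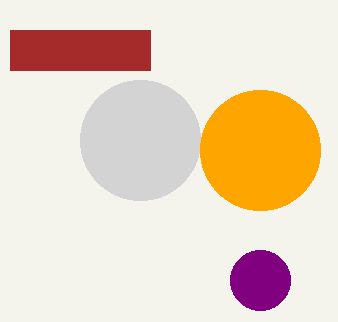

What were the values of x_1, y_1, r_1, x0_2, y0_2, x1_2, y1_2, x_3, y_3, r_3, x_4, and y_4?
x_1 = 140
y_1 = 140
r_1 = 60
x0_2 = 10
y0_2 = 30
x1_2 = 150
y1_2 = 70
x_3 = 260
y_3 = 150
r_3 = 60
x_4 = 260
y_4 = 280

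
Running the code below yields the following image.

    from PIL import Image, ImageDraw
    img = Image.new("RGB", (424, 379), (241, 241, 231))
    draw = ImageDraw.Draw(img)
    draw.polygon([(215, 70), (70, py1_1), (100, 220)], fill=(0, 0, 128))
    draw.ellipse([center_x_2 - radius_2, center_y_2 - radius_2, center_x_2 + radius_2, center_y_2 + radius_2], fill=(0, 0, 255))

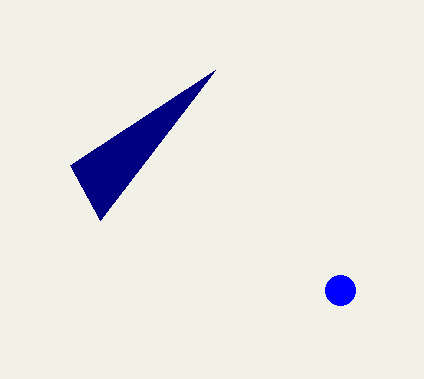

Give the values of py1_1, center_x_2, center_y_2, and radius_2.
py1_1 = 165
center_x_2 = 340
center_y_2 = 290
radius_2 = 15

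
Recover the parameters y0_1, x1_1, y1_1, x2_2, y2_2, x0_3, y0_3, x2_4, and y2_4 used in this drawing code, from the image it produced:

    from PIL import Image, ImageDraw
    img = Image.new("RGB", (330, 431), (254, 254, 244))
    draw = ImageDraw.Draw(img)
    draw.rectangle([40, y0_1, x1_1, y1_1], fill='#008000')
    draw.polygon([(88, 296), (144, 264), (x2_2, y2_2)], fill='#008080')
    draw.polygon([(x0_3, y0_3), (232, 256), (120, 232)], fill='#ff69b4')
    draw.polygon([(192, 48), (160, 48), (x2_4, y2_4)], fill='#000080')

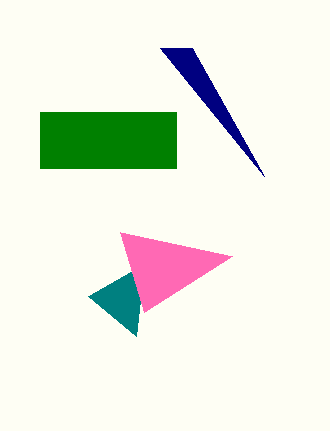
y0_1 = 112
x1_1 = 176
y1_1 = 168
x2_2 = 136
y2_2 = 336
x0_3 = 144
y0_3 = 312
x2_4 = 264
y2_4 = 176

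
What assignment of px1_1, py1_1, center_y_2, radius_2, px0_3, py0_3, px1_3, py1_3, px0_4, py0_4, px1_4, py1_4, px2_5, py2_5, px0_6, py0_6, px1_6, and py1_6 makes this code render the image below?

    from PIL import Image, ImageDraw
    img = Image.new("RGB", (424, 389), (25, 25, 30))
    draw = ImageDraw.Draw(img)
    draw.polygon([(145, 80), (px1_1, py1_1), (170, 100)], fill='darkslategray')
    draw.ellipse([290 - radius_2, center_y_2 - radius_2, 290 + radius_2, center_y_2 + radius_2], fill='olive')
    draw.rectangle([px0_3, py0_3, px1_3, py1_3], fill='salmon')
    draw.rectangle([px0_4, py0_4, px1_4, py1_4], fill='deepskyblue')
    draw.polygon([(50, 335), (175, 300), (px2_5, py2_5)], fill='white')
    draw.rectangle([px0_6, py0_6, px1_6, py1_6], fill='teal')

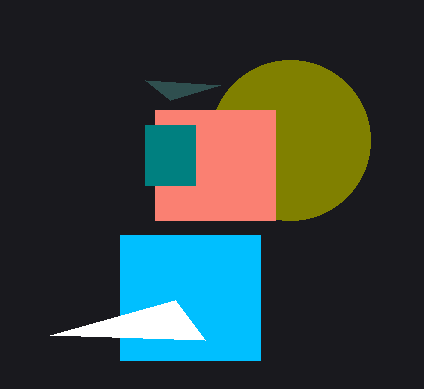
px1_1 = 220
py1_1 = 85
center_y_2 = 140
radius_2 = 80
px0_3 = 155
py0_3 = 110
px1_3 = 275
py1_3 = 220
px0_4 = 120
py0_4 = 235
px1_4 = 260
py1_4 = 360
px2_5 = 205
py2_5 = 340
px0_6 = 145
py0_6 = 125
px1_6 = 195
py1_6 = 185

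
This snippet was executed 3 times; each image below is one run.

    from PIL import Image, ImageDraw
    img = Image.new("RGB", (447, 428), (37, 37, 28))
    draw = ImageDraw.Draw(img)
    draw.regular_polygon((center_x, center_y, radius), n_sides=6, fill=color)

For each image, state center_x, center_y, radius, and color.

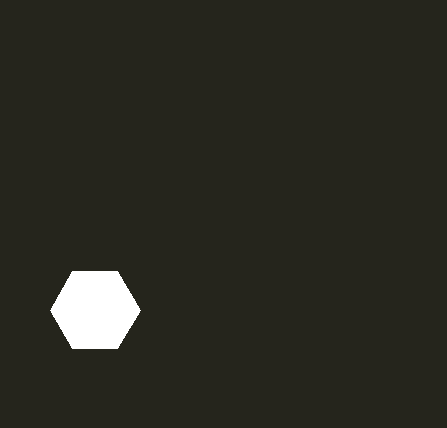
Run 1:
center_x = 95; center_y = 310; radius = 45; color = 'white'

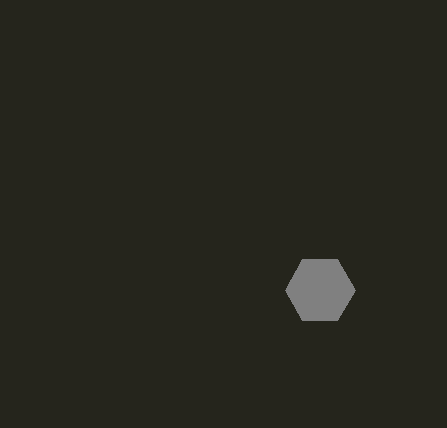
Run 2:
center_x = 320; center_y = 290; radius = 35; color = 'gray'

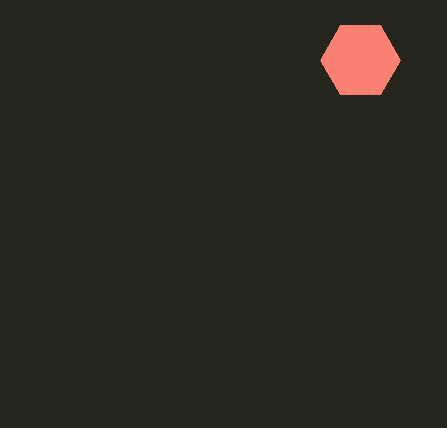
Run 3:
center_x = 360; center_y = 60; radius = 40; color = 'salmon'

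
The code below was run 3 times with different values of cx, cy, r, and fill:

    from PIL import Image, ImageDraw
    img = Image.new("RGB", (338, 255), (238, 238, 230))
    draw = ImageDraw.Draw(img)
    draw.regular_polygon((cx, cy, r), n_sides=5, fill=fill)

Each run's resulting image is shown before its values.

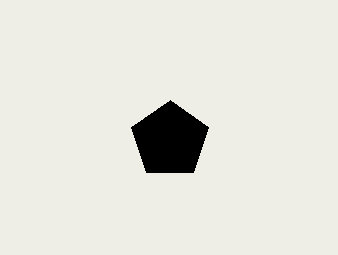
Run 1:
cx = 170; cy = 140; r = 40; fill = 'black'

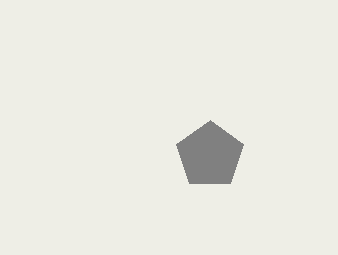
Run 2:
cx = 210
cy = 155
r = 35
fill = 'gray'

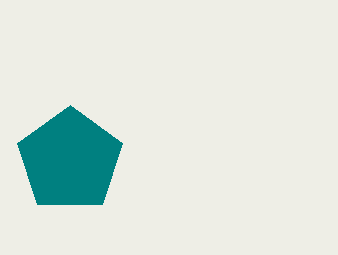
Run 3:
cx = 70; cy = 160; r = 55; fill = 'teal'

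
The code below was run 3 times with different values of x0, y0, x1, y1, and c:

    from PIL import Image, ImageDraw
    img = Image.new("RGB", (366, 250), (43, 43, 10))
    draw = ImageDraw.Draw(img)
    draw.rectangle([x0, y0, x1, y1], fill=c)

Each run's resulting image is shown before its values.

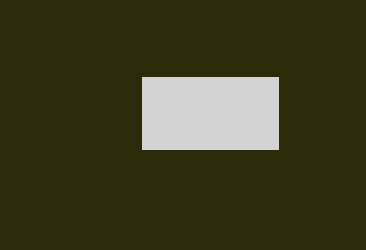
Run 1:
x0 = 142, y0 = 77, x1 = 278, y1 = 149, c = 'lightgray'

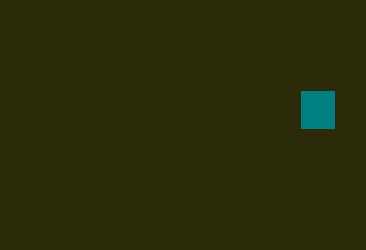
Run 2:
x0 = 301
y0 = 91
x1 = 334
y1 = 128
c = 'teal'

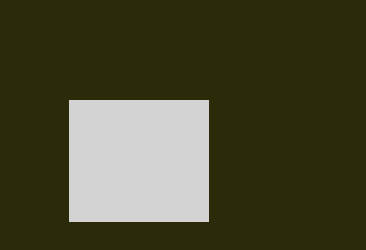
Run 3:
x0 = 69, y0 = 100, x1 = 208, y1 = 221, c = 'lightgray'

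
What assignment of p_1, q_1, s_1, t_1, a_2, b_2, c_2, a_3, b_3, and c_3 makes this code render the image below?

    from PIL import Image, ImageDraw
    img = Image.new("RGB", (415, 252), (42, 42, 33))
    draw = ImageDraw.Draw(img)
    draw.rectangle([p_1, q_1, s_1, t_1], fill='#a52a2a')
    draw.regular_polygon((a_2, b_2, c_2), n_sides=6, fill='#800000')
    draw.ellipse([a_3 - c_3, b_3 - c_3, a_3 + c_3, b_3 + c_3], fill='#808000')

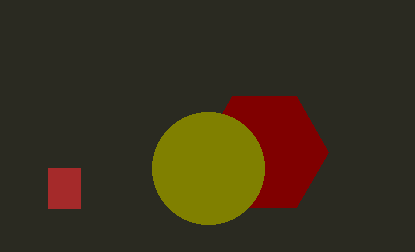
p_1 = 48
q_1 = 168
s_1 = 80
t_1 = 208
a_2 = 264
b_2 = 152
c_2 = 64
a_3 = 208
b_3 = 168
c_3 = 56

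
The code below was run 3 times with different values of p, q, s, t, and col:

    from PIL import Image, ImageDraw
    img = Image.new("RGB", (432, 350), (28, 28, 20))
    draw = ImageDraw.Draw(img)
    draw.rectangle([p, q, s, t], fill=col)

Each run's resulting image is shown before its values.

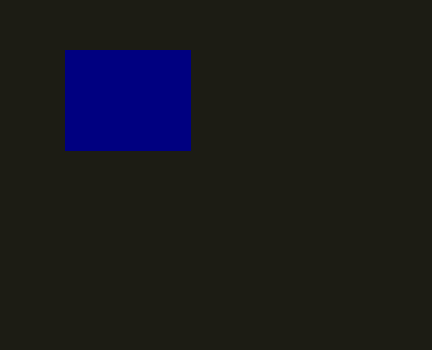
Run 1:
p = 65; q = 50; s = 190; t = 150; col = 'navy'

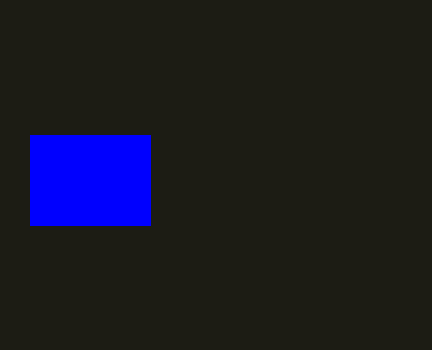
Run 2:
p = 30, q = 135, s = 150, t = 225, col = 'blue'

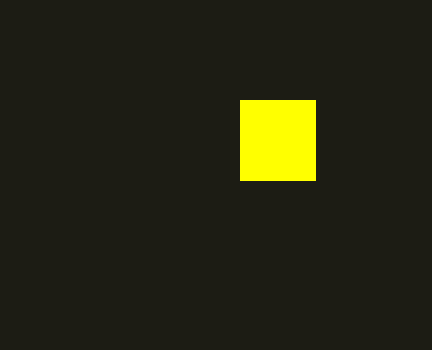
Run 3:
p = 240, q = 100, s = 315, t = 180, col = 'yellow'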